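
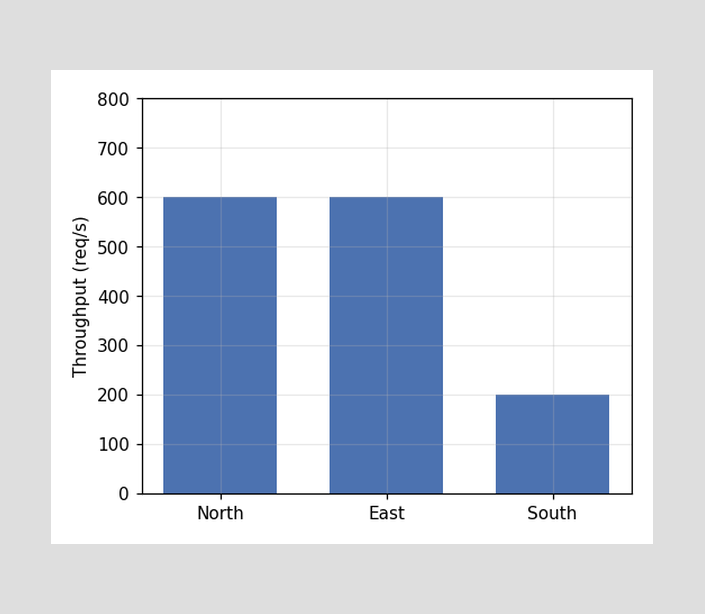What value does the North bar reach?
600req/s

Reading along the chart's y-axis, the North bar reaches 600req/s.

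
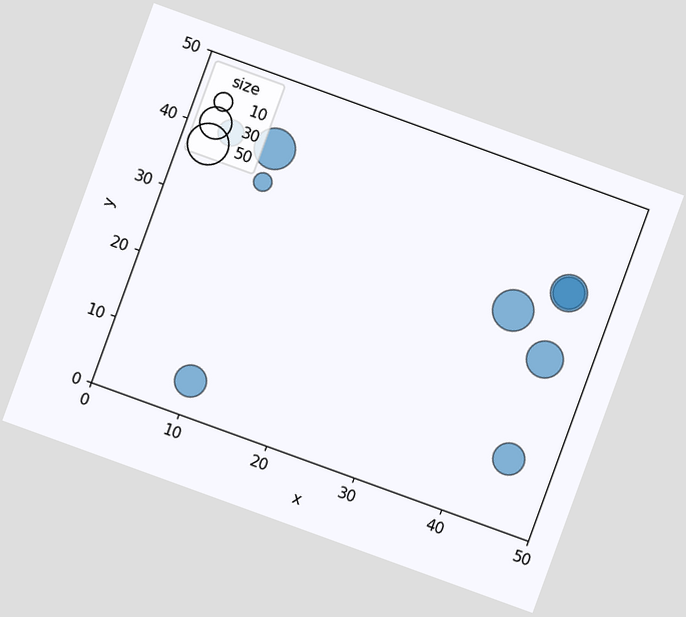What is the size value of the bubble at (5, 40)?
20

The chart is tilted about 20° clockwise. Matching the bubble at (5, 40) against the size legend gives 20.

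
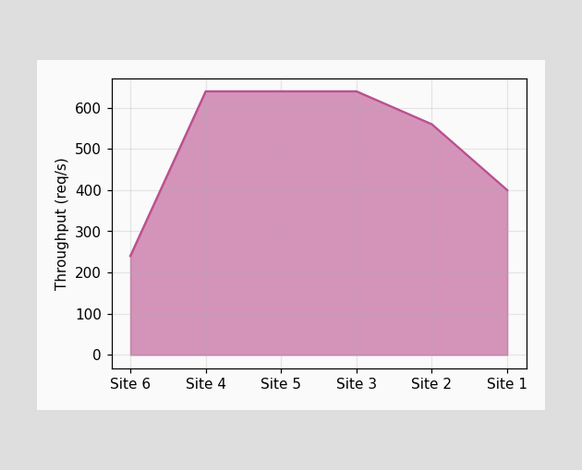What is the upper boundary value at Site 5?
At Site 5 the upper boundary is at 640req/s.

640req/s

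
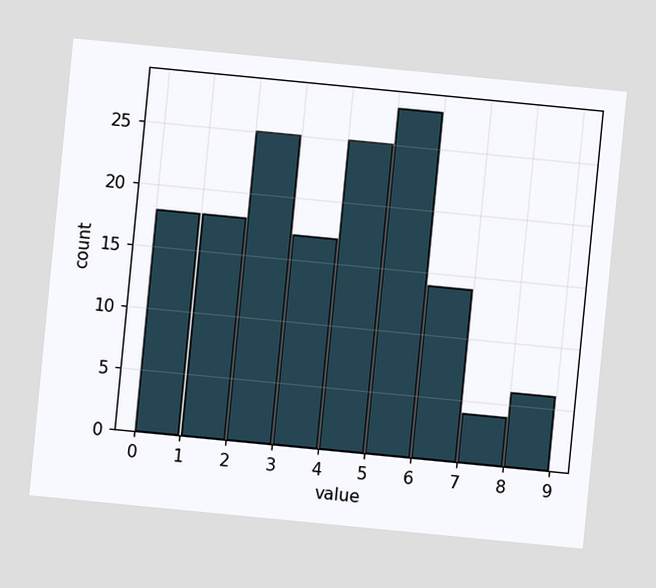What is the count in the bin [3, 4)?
17

The chart is tilted about 6° clockwise. The [3, 4) bin has height 17.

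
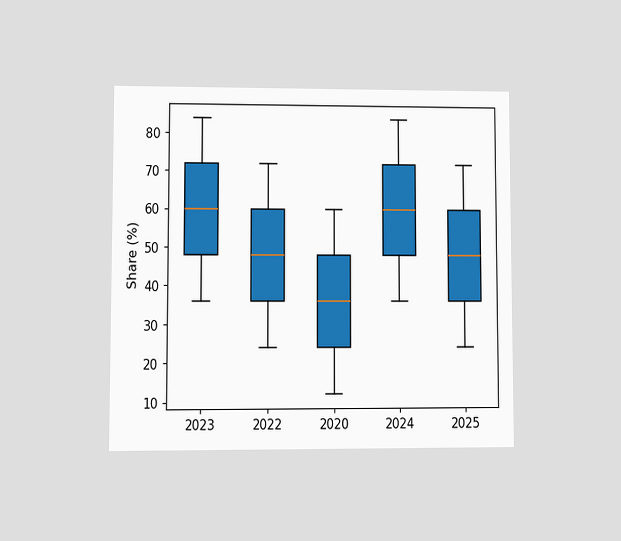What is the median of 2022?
The chart is viewed at a slight angle. The median line in the 2022 box sits at 48%.

48%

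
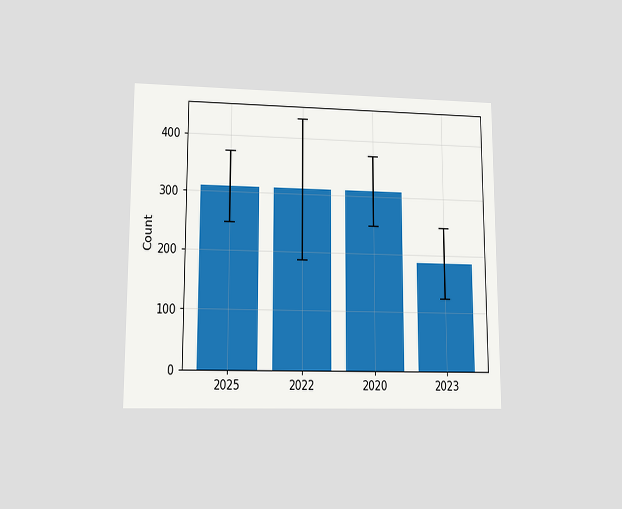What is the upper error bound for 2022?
434

The chart is viewed at a slight angle. The 2022 bar's upper whisker reaches 434.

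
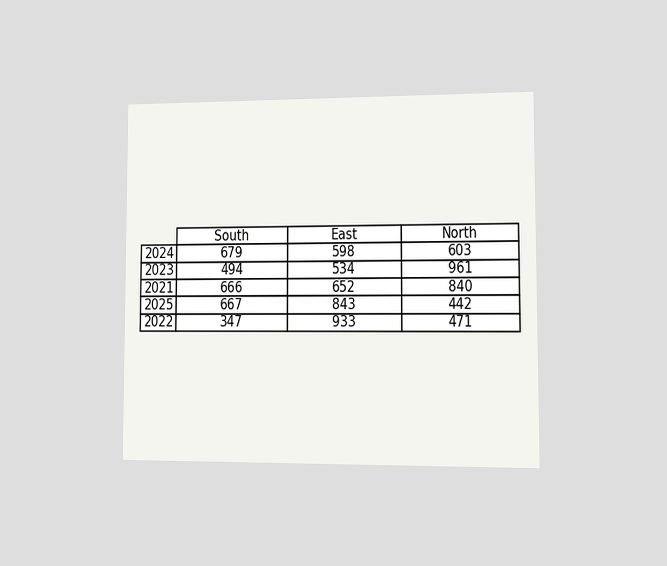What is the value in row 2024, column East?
The chart is viewed at a slight angle. The (2024, East) cell reads 598.

598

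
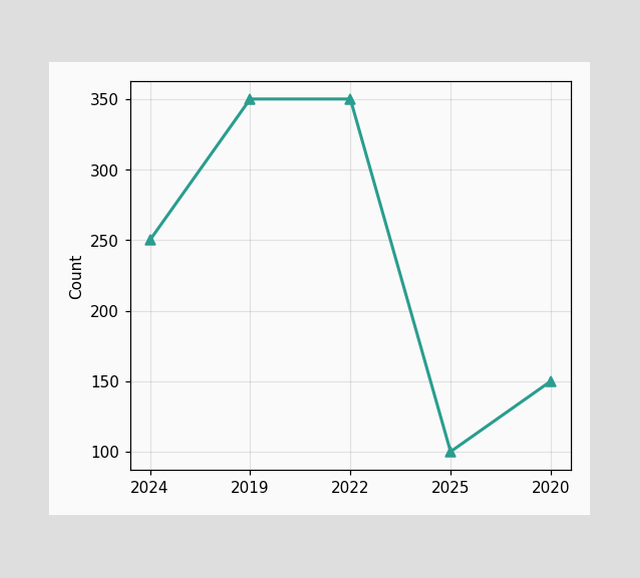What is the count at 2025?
At 2025, the line is at 100.

100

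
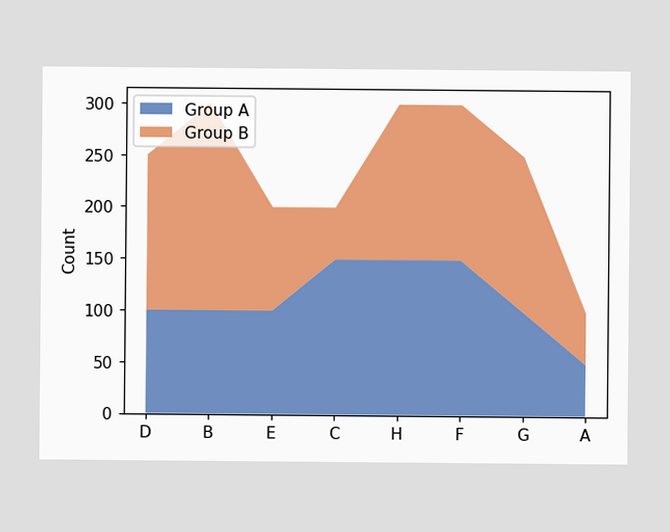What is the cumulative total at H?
300

The stacked total at H reaches 300.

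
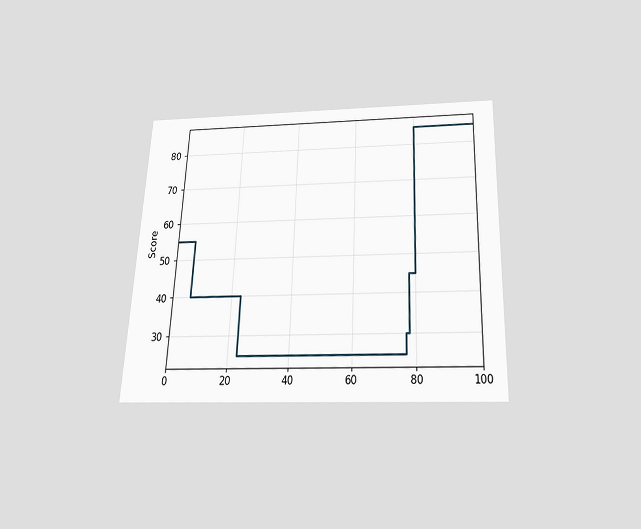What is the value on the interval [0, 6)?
55

The chart is tilted about 2° clockwise and viewed slightly from below. On [0, 6) the step sits at 55.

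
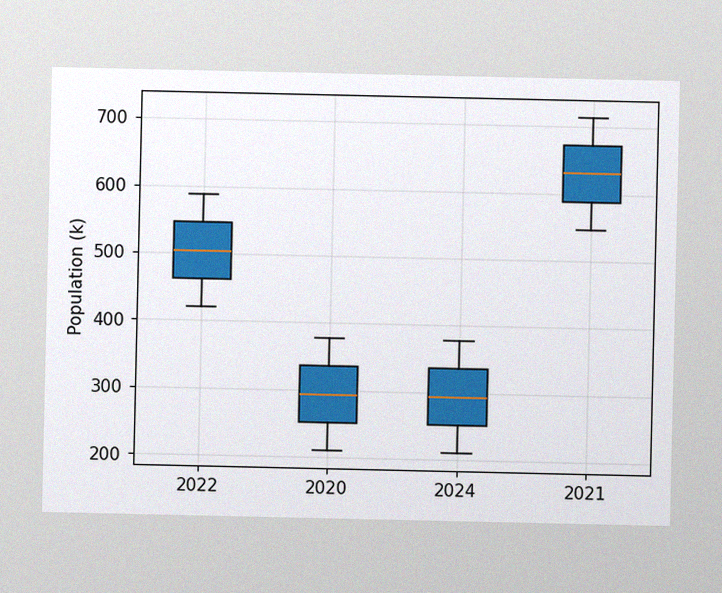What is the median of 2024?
294k

The image has some photo noise and uneven lighting. The median line in the 2024 box sits at 294k.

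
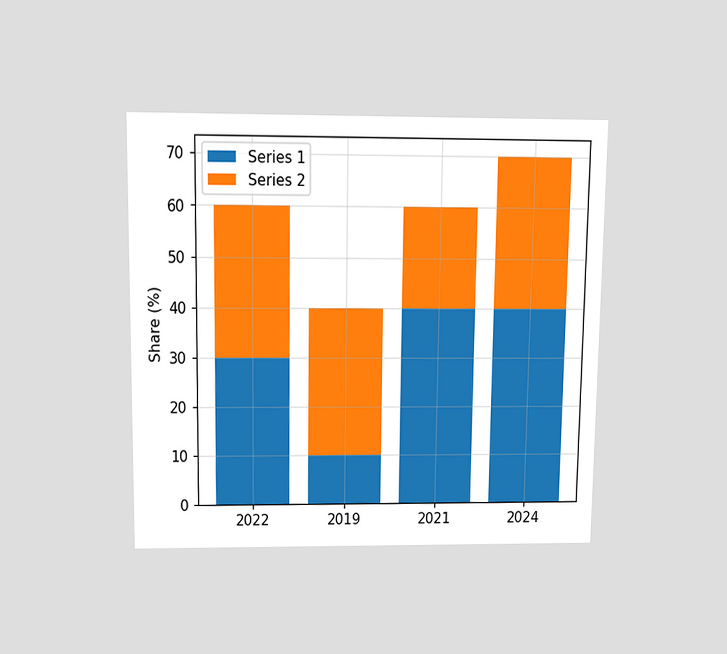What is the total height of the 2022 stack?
60%

The chart is viewed slightly from above. The 2022 stack's top reaches 60% on the y-axis.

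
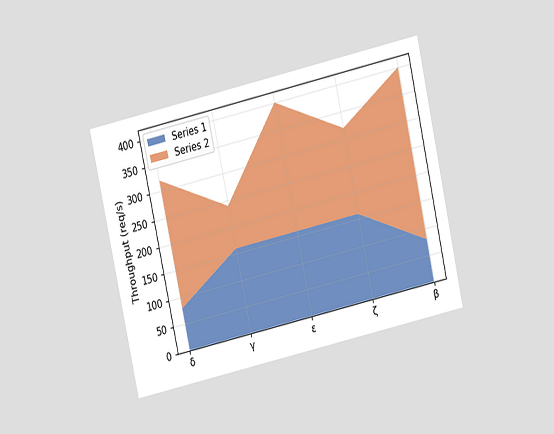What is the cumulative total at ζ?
The chart is tilted about 13° counter-clockwise and viewed slightly from above. The stacked total at ζ reaches 320req/s.

320req/s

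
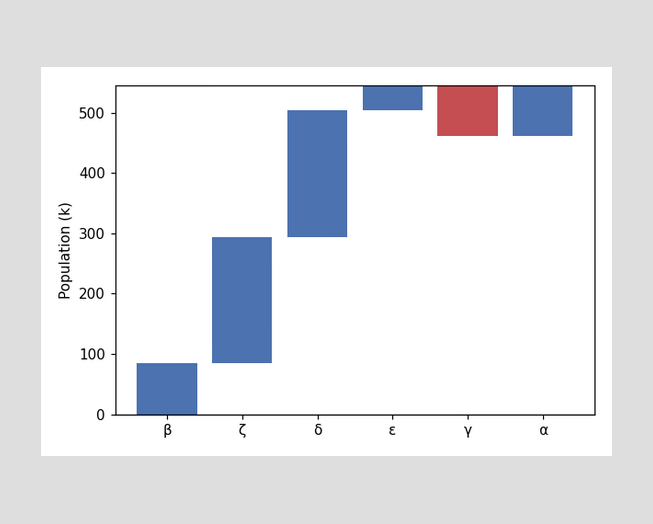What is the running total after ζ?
294k

After ζ the running total reaches 294k.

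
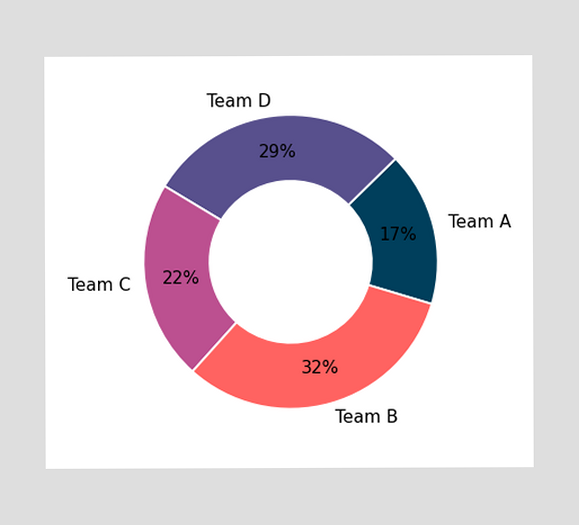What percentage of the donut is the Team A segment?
17%

The Team A segment takes up 17% of the ring.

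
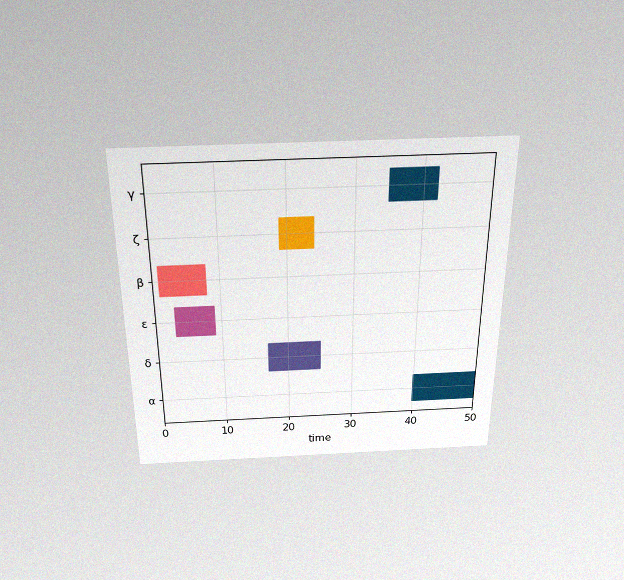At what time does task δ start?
17

The chart is viewed slightly from above, with some photo noise. The δ bar begins at t=17.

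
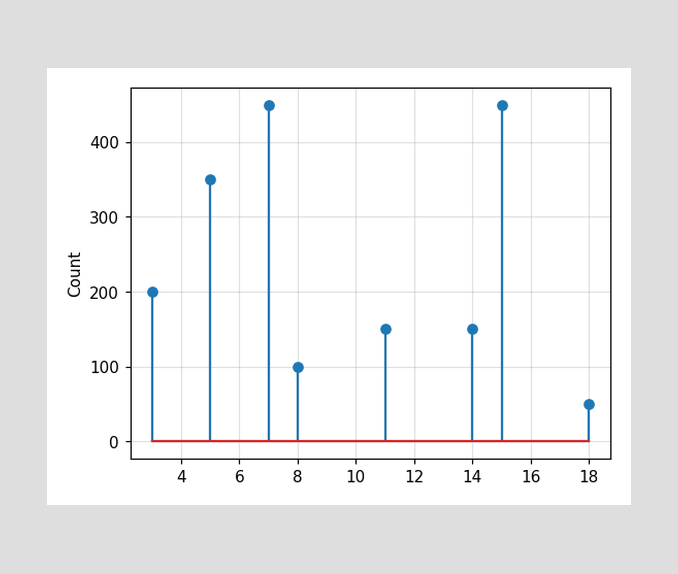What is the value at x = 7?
450

The stem at x=7 reaches 450.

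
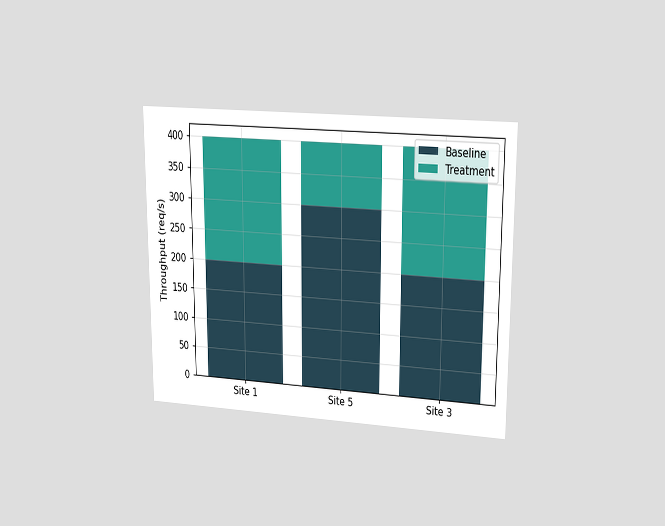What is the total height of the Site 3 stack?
400req/s

The chart is viewed at a slight angle. The Site 3 stack's top reaches 400req/s on the y-axis.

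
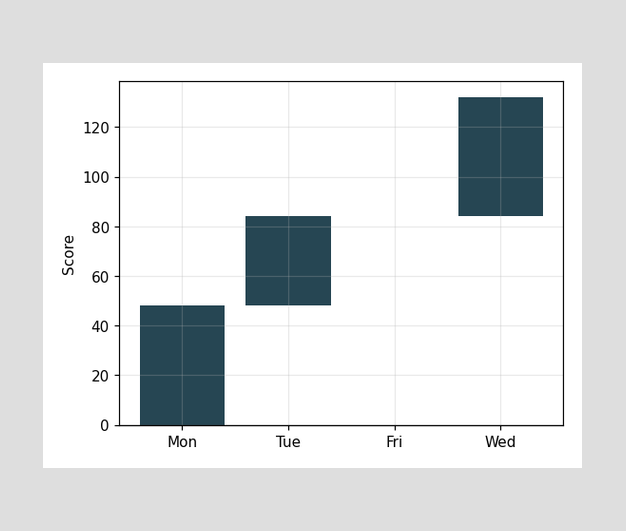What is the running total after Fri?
After Fri the running total reaches 84.

84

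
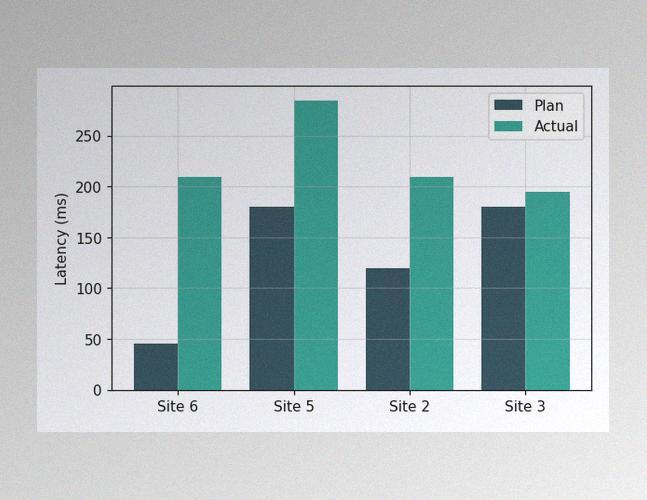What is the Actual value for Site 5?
The image has some photo noise and uneven lighting. The Actual bar at Site 5 reaches 285ms on the y-axis.

285ms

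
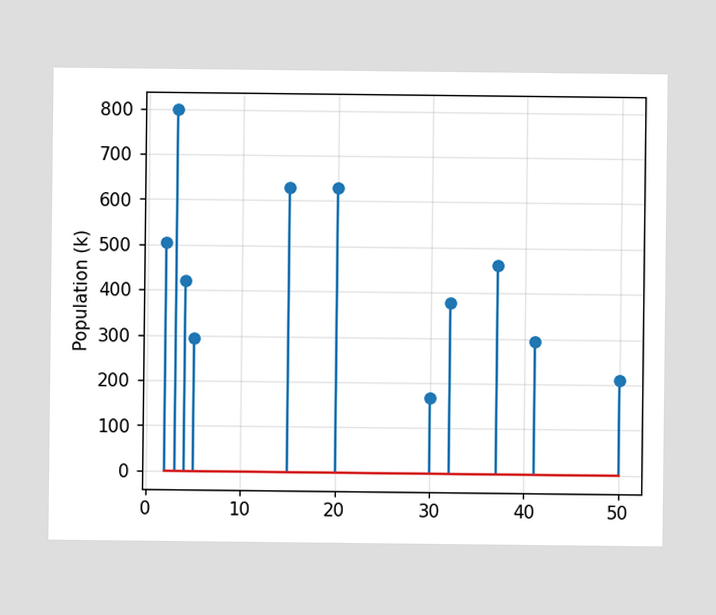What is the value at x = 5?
294k

The stem at x=5 reaches 294k.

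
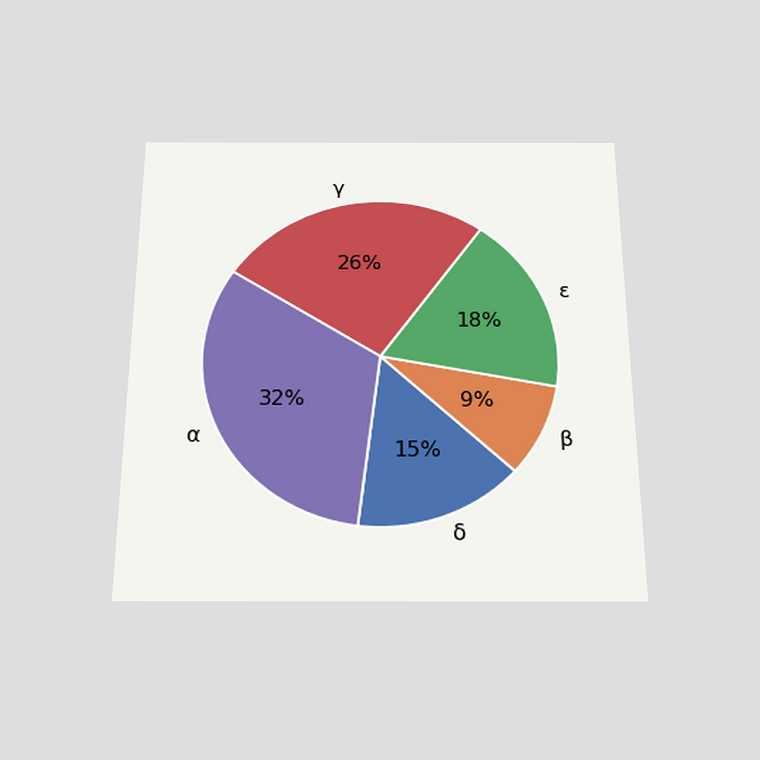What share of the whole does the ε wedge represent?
The chart is viewed slightly from below. The ε slice takes up 18% of the pie.

18%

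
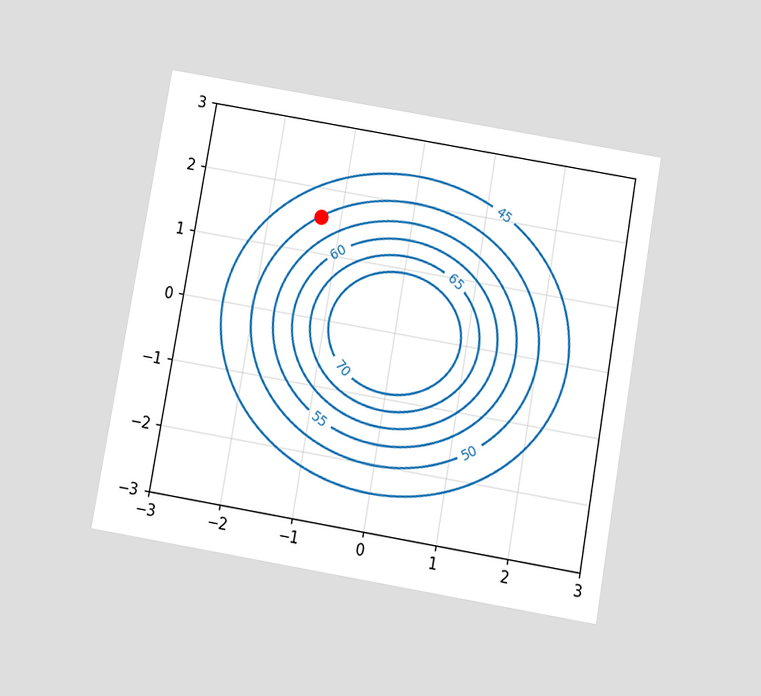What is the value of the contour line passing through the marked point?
50

The chart is tilted about 10° clockwise and viewed slightly from below. The marked point sits on the contour labelled 50.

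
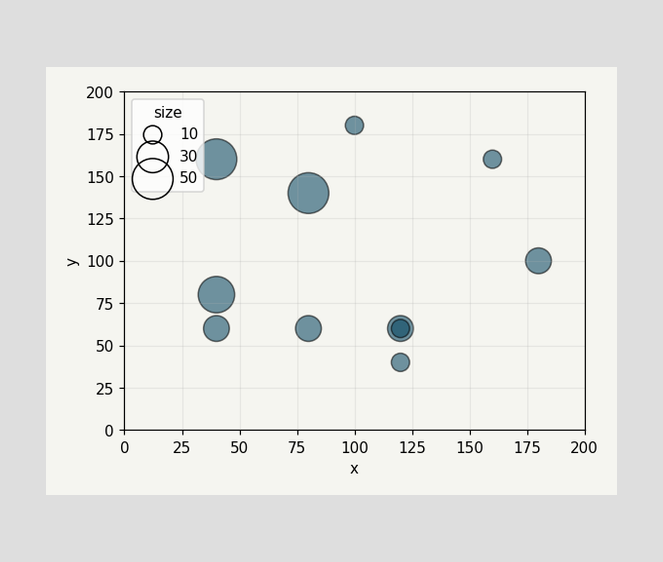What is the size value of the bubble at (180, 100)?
Matching the bubble at (180, 100) against the size legend gives 20.

20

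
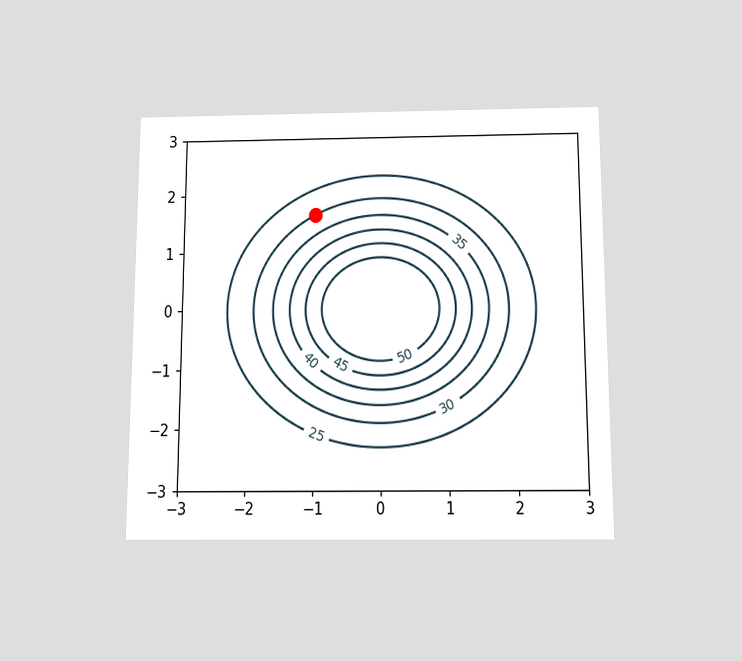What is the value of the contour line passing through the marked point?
The chart is viewed slightly from below. The marked point sits on the contour labelled 30.

30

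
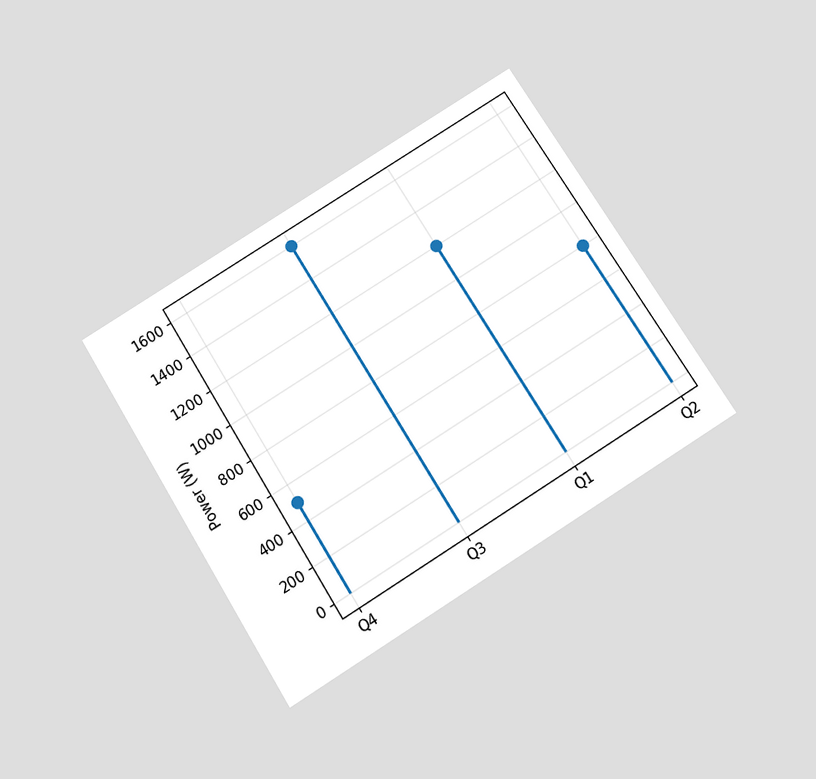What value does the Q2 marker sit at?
800W

The chart is tilted about 32° counter-clockwise and viewed slightly from below. The Q2 marker sits at 800W.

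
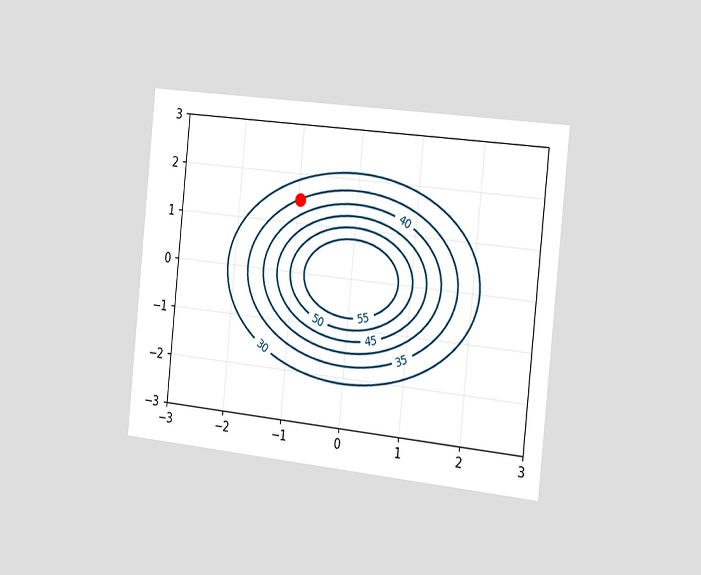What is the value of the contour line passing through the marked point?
35

The chart is tilted about 6° clockwise and viewed slightly from the right. The marked point sits on the contour labelled 35.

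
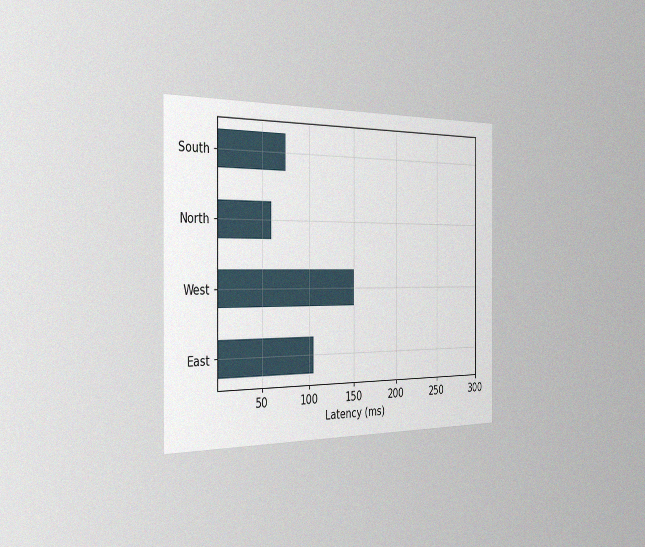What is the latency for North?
The chart is viewed slightly from the left, with some photo noise. Reading along the chart's x-axis, the North bar reaches 60ms.

60ms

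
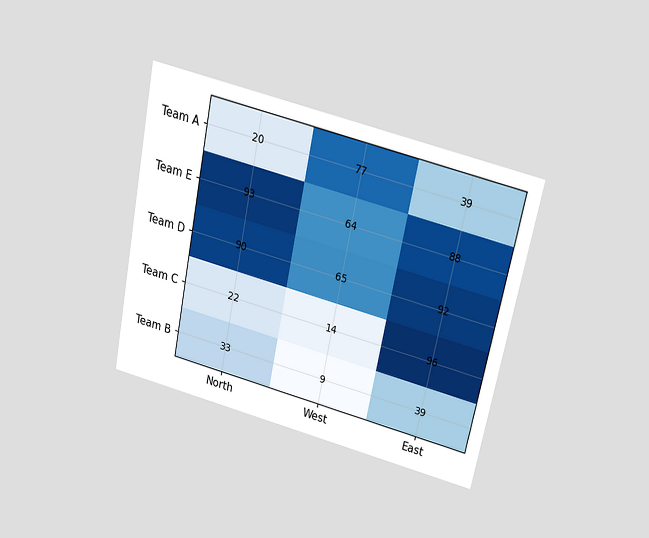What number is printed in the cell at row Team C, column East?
The chart is tilted about 12° clockwise and viewed slightly from above. The (Team C, East) cell reads 96.

96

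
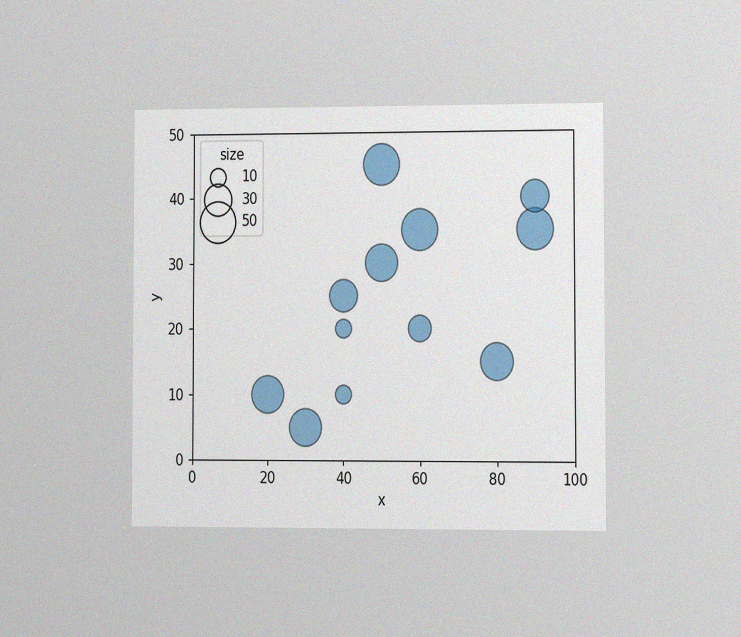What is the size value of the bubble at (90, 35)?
50

The chart is viewed at a slight angle, with some photo noise. Matching the bubble at (90, 35) against the size legend gives 50.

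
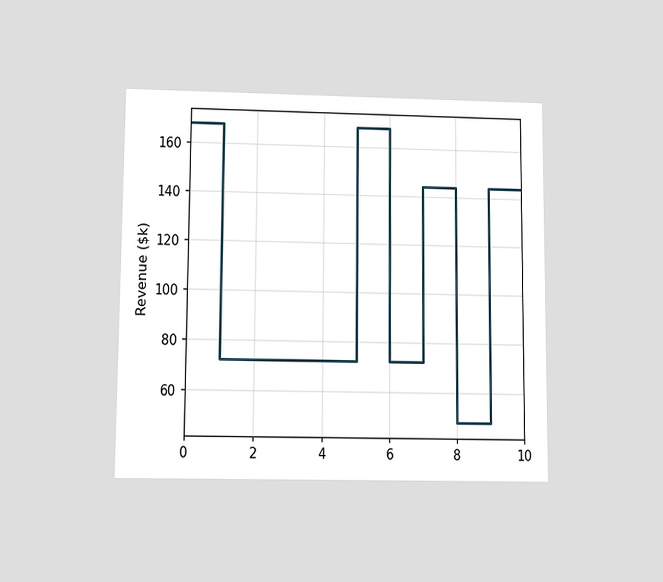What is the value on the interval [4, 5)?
$72k

The chart is viewed slightly from below. On [4, 5) the step sits at $72k.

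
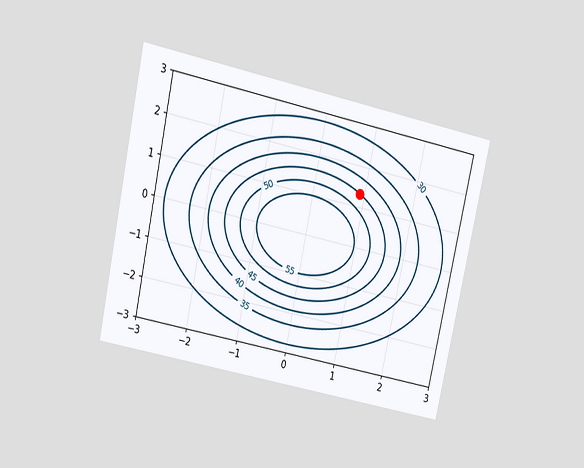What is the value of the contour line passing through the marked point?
The chart is tilted about 12° clockwise and viewed at a slight angle. The marked point sits on the contour labelled 45.

45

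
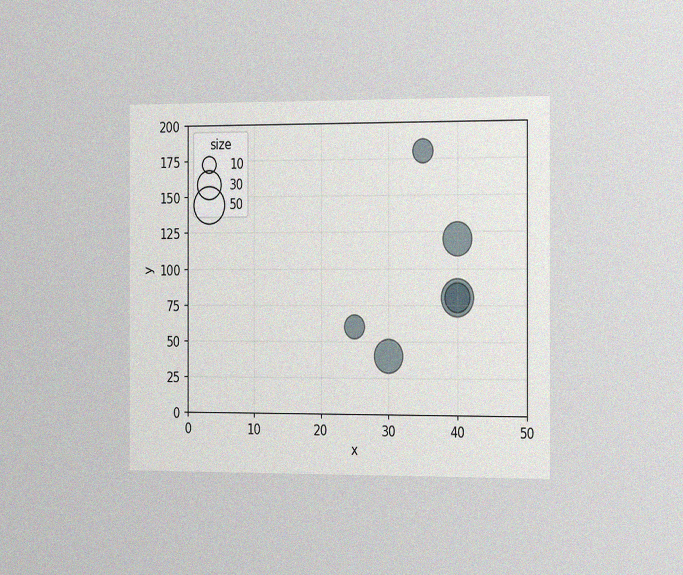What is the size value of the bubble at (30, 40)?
The chart is viewed slightly from the right, with some photo noise. Matching the bubble at (30, 40) against the size legend gives 40.

40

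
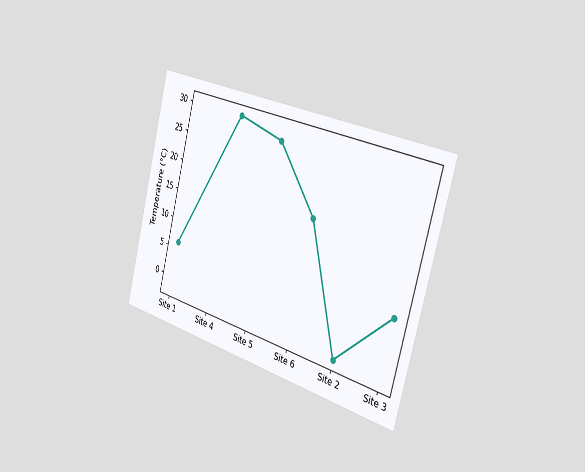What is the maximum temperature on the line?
30°C

The chart is tilted about 15° clockwise and viewed slightly from the right. The highest point is at Site 4, and reading across to the y-axis gives 30°C.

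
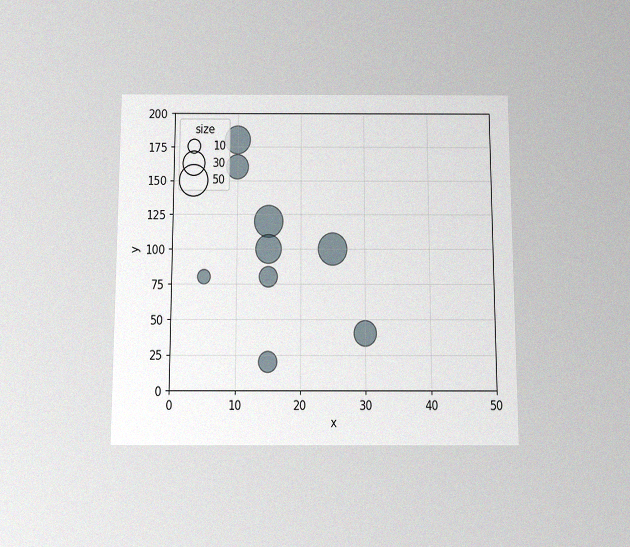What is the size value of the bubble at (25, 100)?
50

The chart is viewed slightly from below, with some photo noise. Matching the bubble at (25, 100) against the size legend gives 50.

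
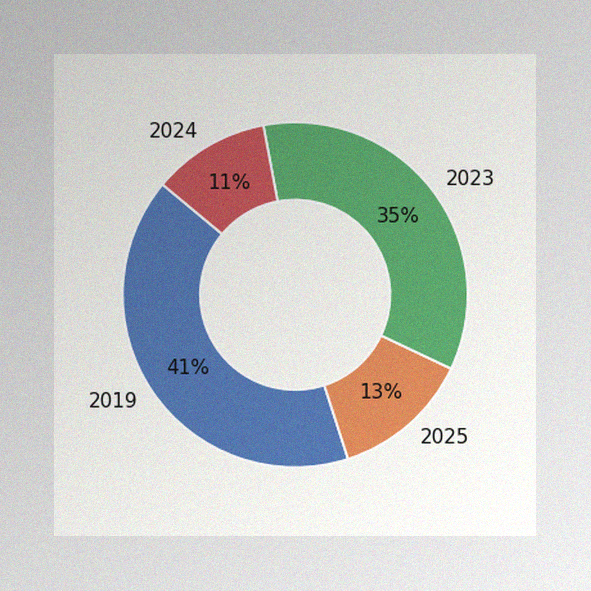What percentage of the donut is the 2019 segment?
The image has some photo noise and uneven lighting. The 2019 segment takes up 41% of the ring.

41%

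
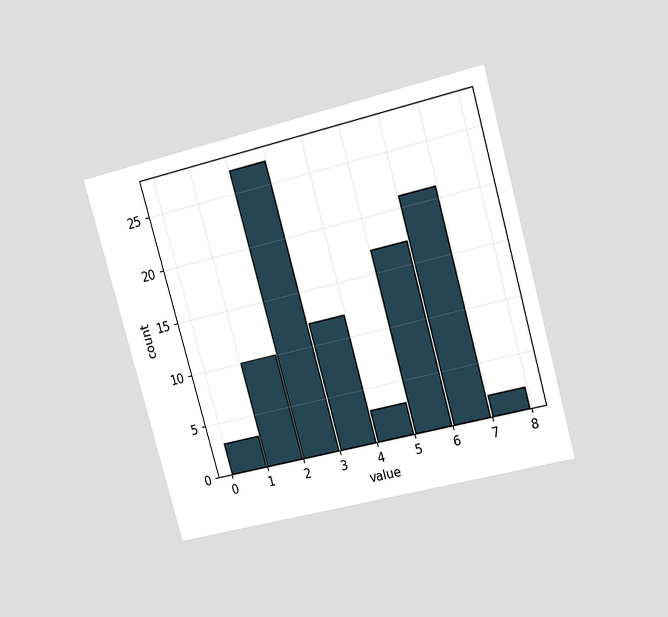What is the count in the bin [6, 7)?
21

The chart is tilted about 16° counter-clockwise and viewed at a slight angle. The [6, 7) bin has height 21.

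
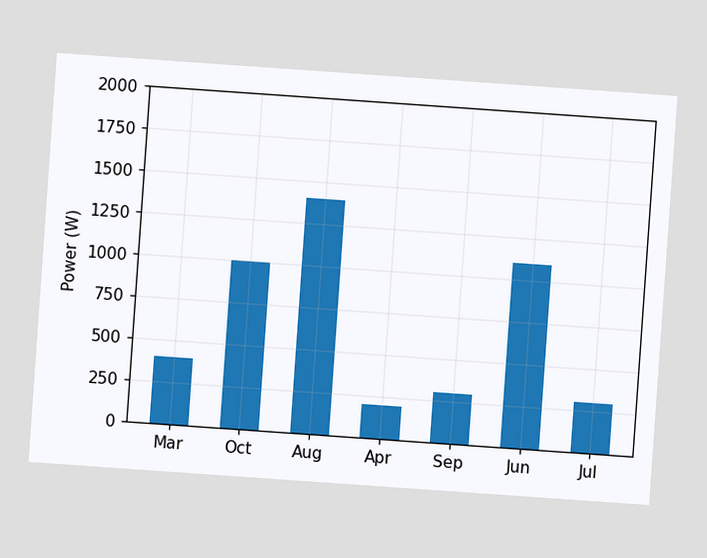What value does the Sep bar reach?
The chart is tilted about 4° clockwise. Reading along the chart's y-axis, the Sep bar reaches 300W.

300W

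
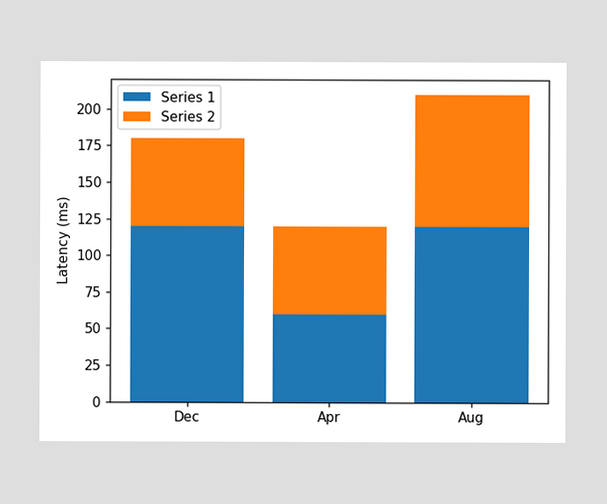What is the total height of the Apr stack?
120ms

The Apr stack's top reaches 120ms on the y-axis.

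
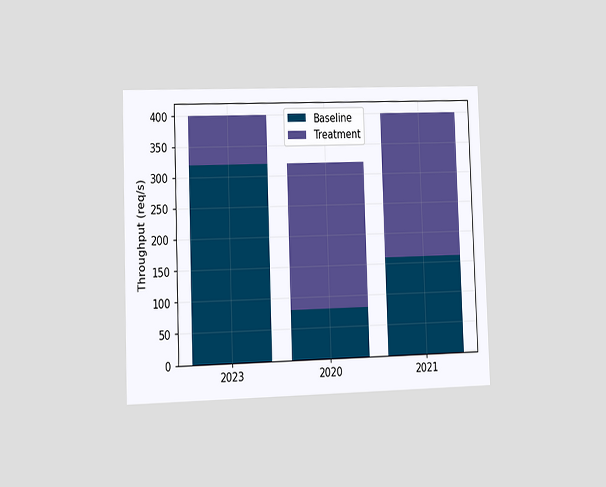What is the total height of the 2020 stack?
320req/s

The chart is viewed slightly from the left. The 2020 stack's top reaches 320req/s on the y-axis.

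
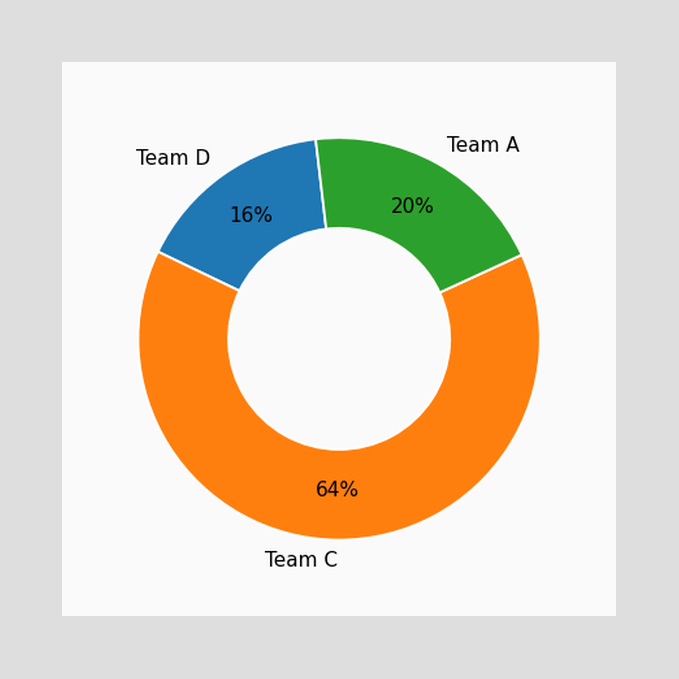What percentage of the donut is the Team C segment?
64%

The Team C segment takes up 64% of the ring.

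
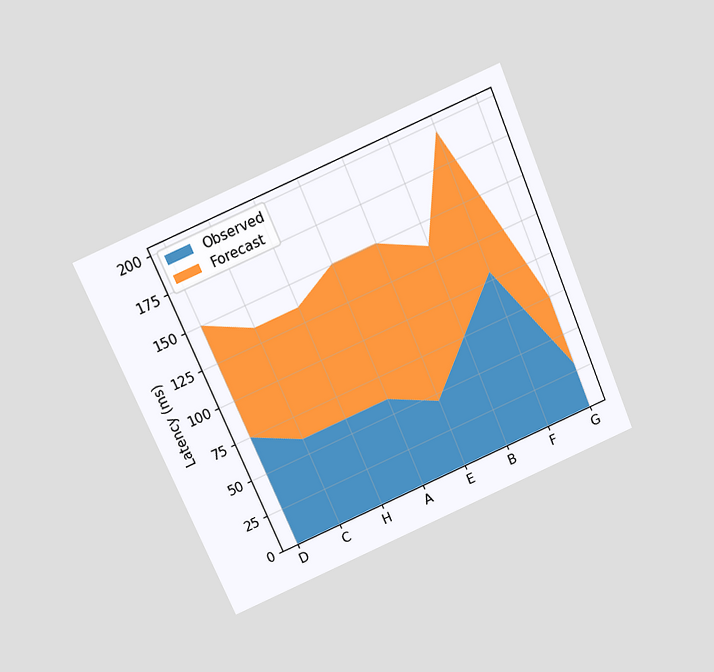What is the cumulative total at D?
The chart is tilted about 23° counter-clockwise and viewed slightly from above. The stacked total at D reaches 150ms.

150ms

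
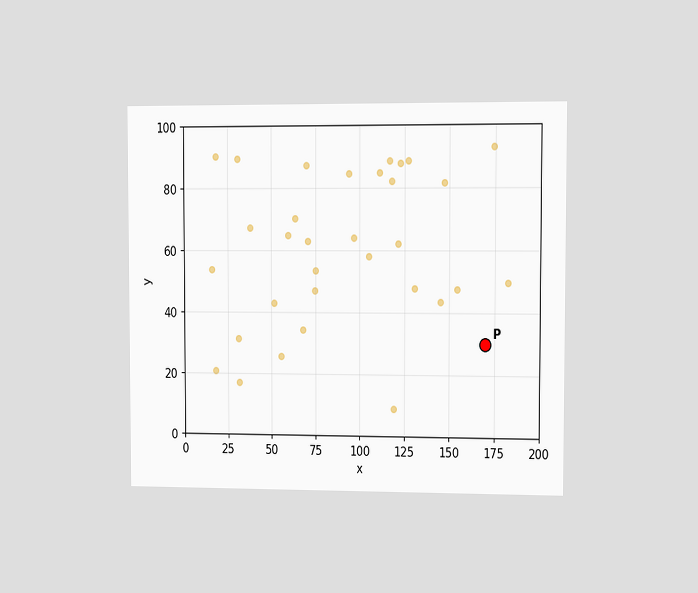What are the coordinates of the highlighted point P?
(170, 30)

The chart is viewed slightly from the right. Following the gridlines from P to each axis, P sits at (170, 30).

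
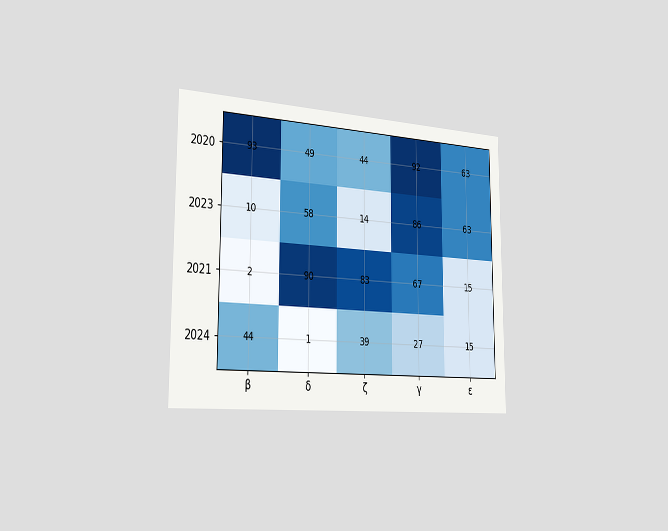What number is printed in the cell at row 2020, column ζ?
44

The chart is viewed slightly from the left. The (2020, ζ) cell reads 44.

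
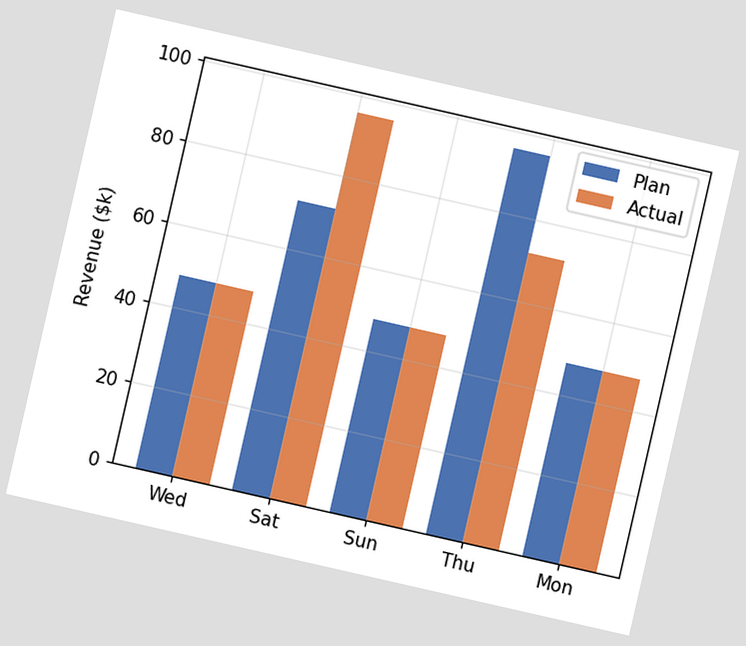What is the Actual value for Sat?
The chart is tilted about 13° clockwise. The Actual bar at Sat reaches $96k on the y-axis.

$96k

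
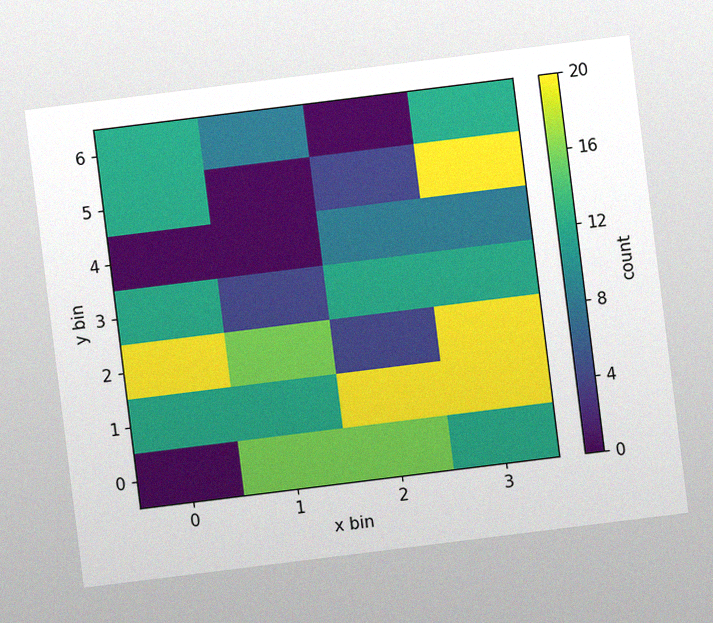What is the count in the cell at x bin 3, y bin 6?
The chart is tilted about 7° counter-clockwise, with some photo noise. Matching the cell (3, 6) against the colorbar gives 12.

12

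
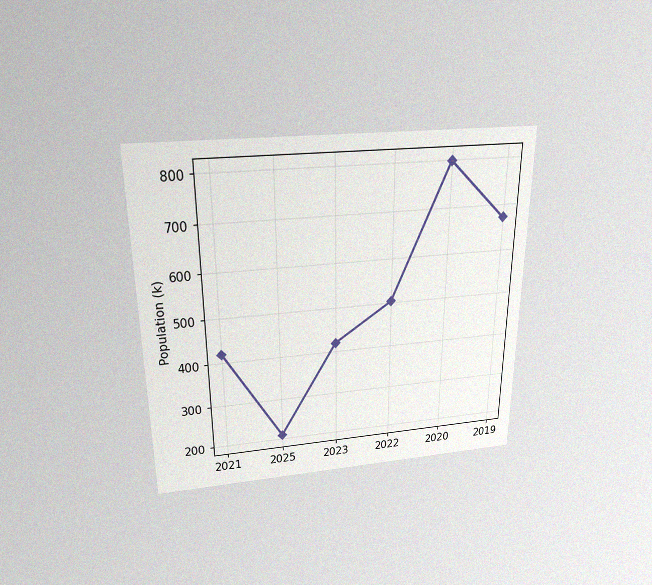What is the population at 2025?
210k

The chart is viewed slightly from above, with some photo noise. At 2025, the line is at 210k.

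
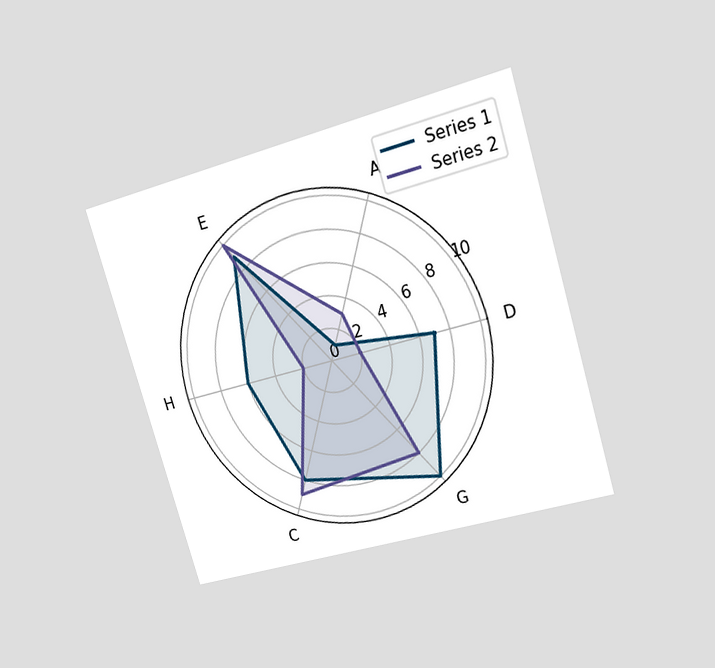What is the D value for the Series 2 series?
2

The chart is tilted about 17° counter-clockwise and viewed at a slight angle. On the D axis, Series 2 reaches 2.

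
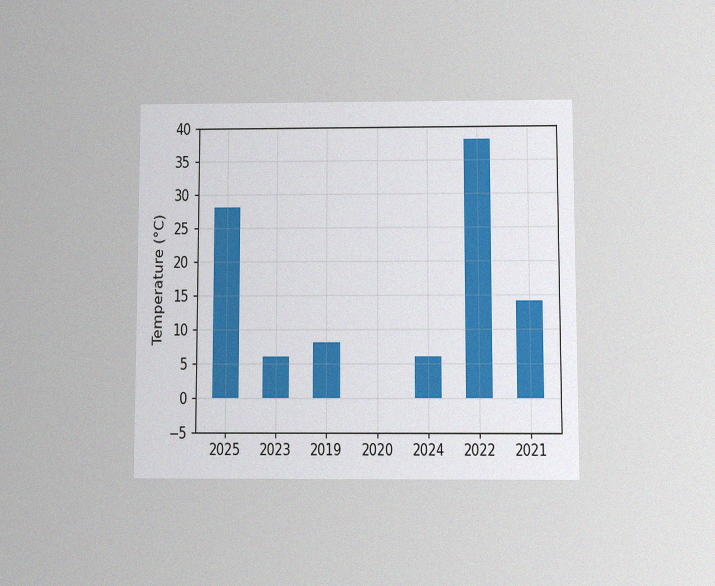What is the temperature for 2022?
The chart is viewed slightly from below, with some photo noise. Reading along the chart's y-axis, the 2022 bar reaches 38°C.

38°C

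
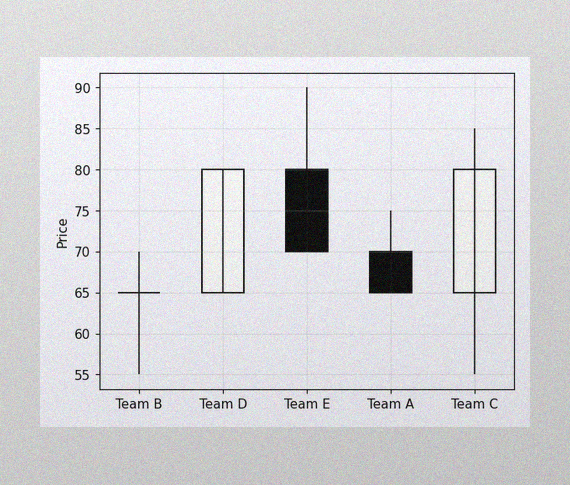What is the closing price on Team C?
The image has some photo noise and uneven lighting. The Team C candle closes at 80.

80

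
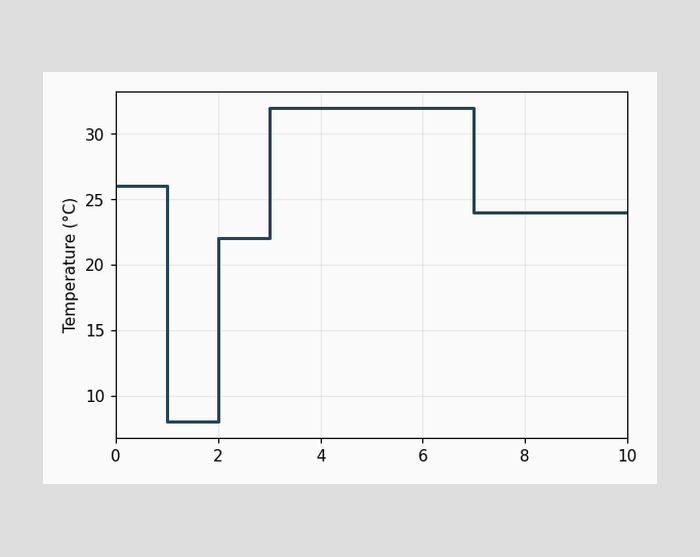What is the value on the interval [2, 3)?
On [2, 3) the step sits at 22°C.

22°C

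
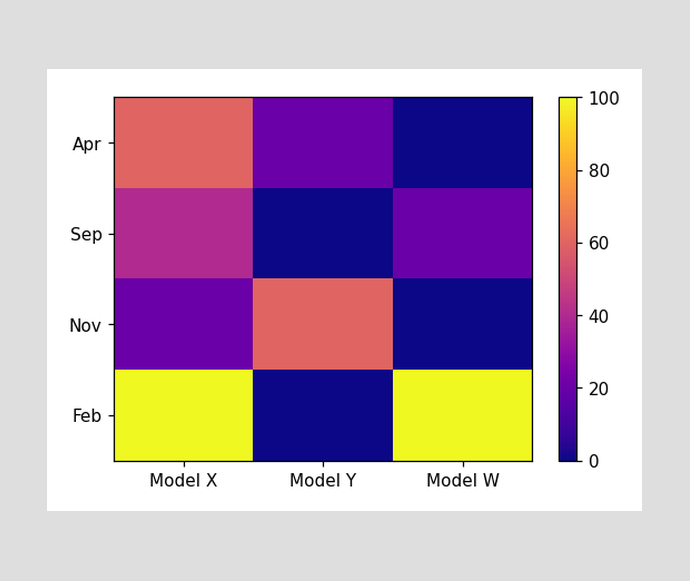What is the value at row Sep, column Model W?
20

Matching cell (Sep, Model W) against the colorbar gives 20.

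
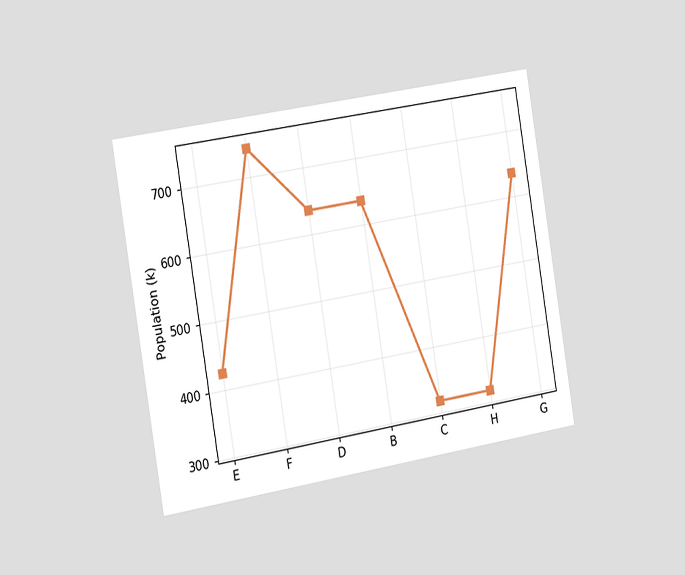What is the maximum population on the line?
The chart is tilted about 9° counter-clockwise and viewed slightly from the left. The highest point is at F, and reading across to the y-axis gives 742k.

742k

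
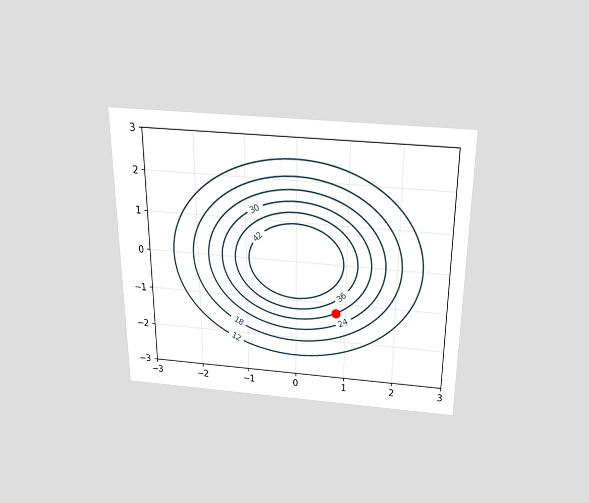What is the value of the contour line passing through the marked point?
The chart is viewed slightly from above. The marked point sits on the contour labelled 30.

30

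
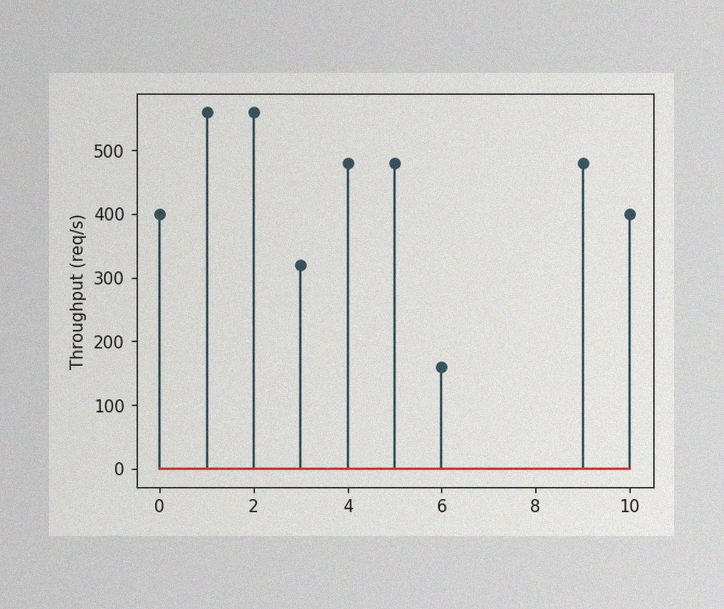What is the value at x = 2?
560req/s

The image has some photo noise and uneven lighting. The stem at x=2 reaches 560req/s.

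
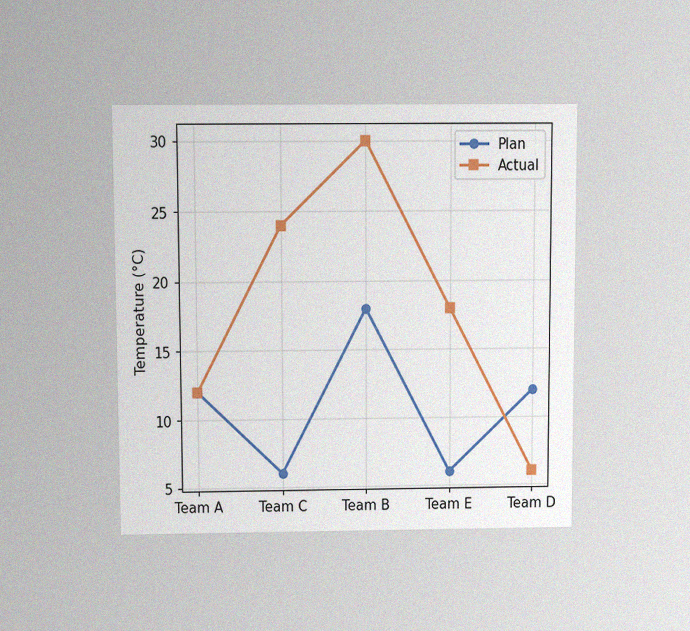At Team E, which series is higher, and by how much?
The chart is viewed slightly from above, with some photo noise. At Team E, Actual sits above the other line by 12°C.

Actual, by 12°C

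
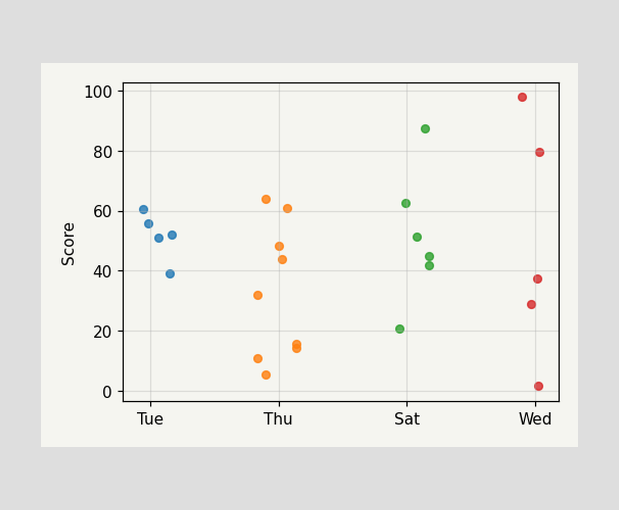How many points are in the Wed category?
5

Counting the markers in the Wed column gives 5.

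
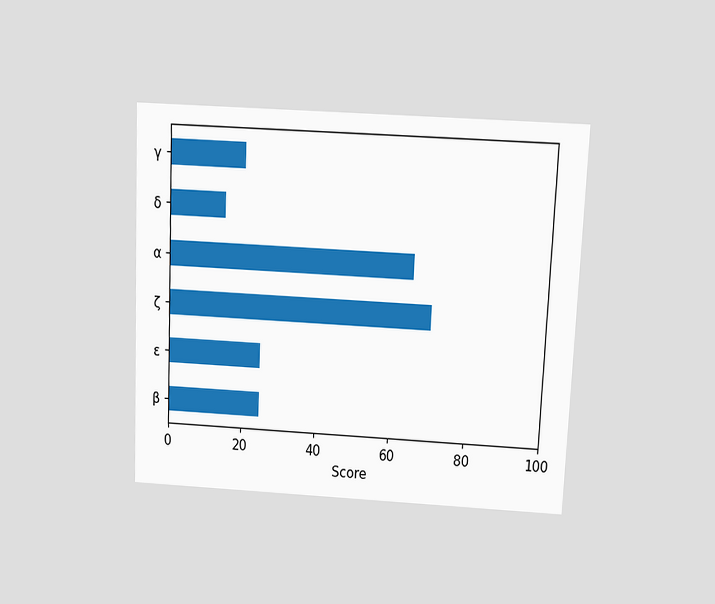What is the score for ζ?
The chart is tilted about 3° clockwise and viewed slightly from above. Reading along the chart's x-axis, the ζ bar reaches 70.

70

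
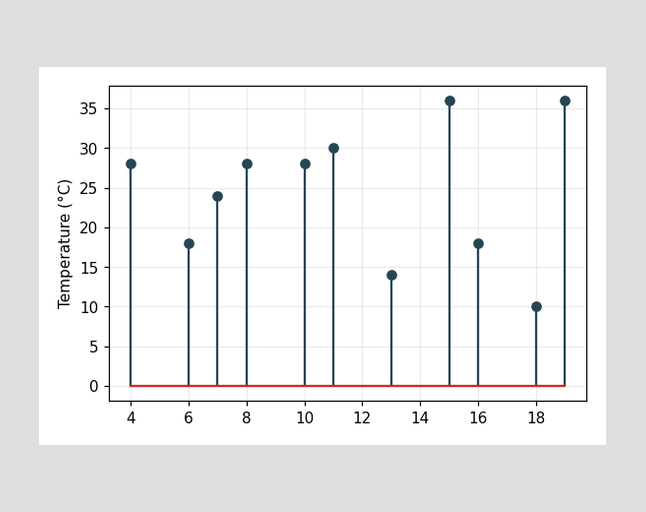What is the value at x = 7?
The stem at x=7 reaches 24°C.

24°C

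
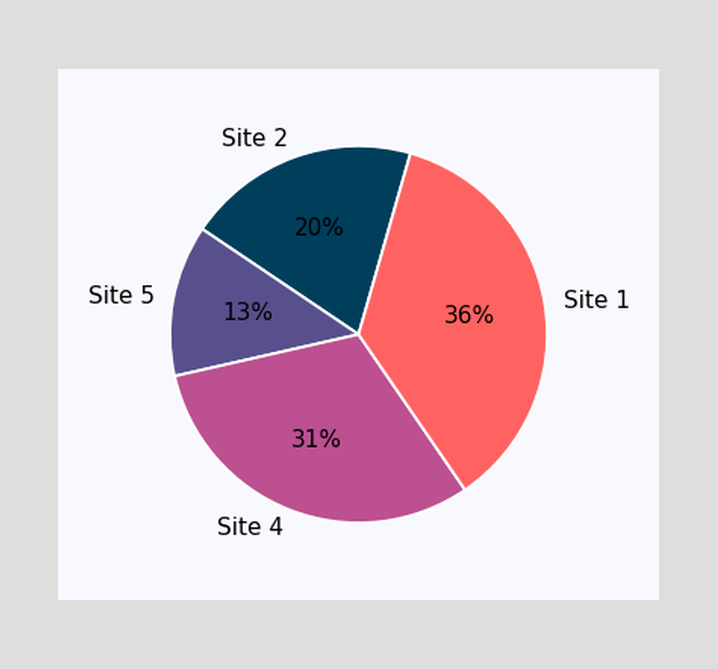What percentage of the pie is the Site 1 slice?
The Site 1 slice takes up 36% of the pie.

36%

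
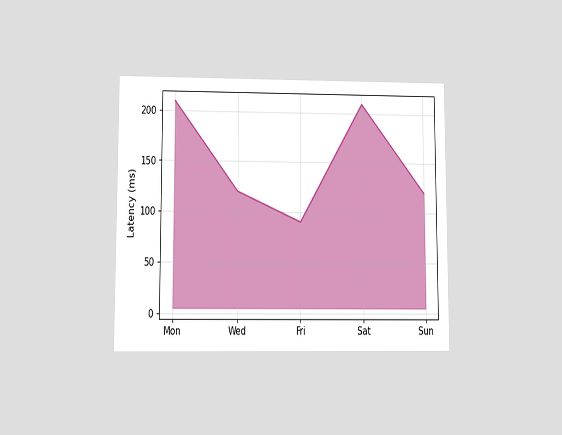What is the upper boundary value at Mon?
The chart is viewed at a slight angle. At Mon the upper boundary is at 210ms.

210ms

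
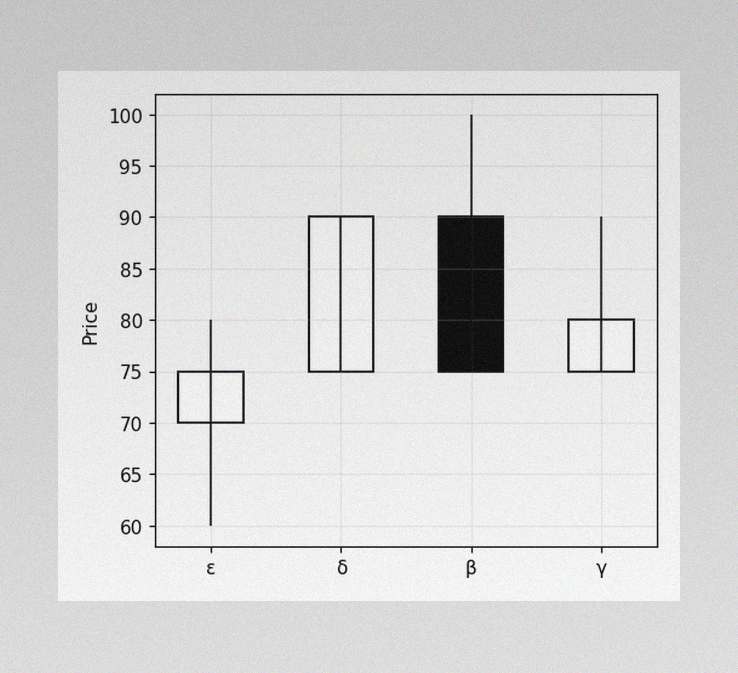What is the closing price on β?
The image has some photo noise and uneven lighting. The β candle closes at 75.

75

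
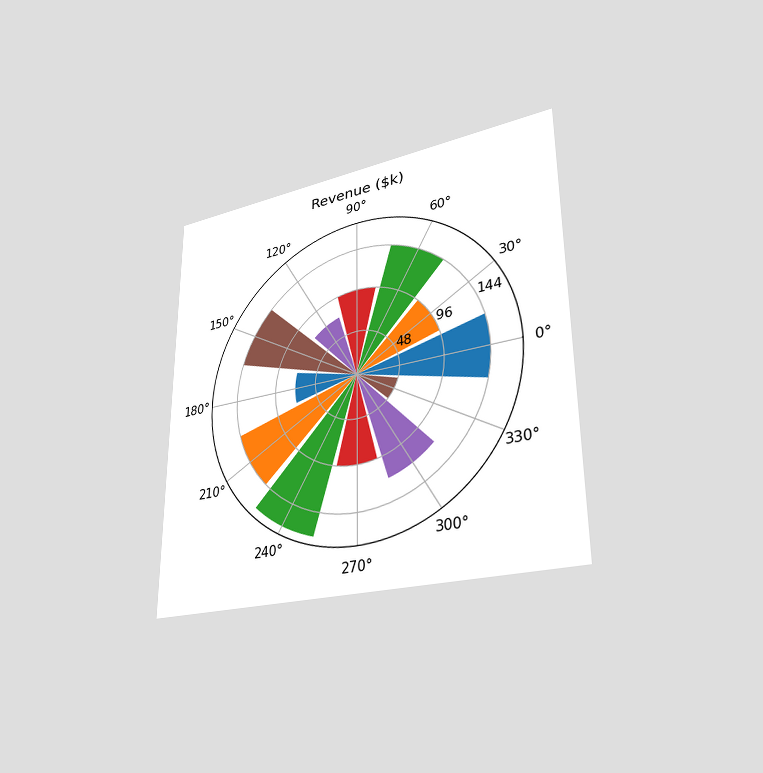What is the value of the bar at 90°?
$96k

The chart is viewed at a slight angle. The bar at 90° reaches $96k on the radial axis.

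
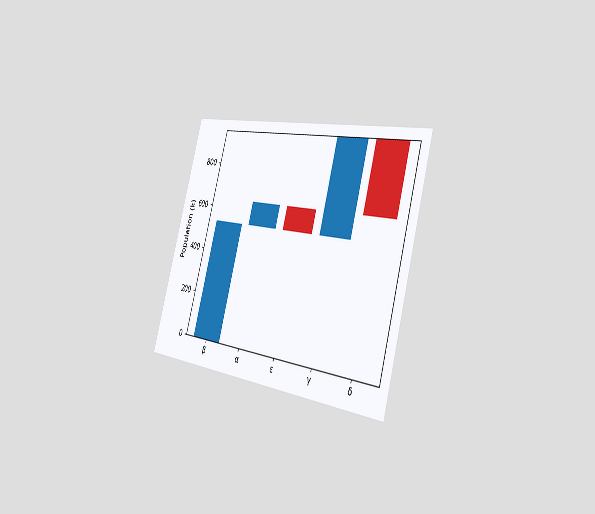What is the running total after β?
The chart is tilted about 16° clockwise and viewed slightly from the right. After β the running total reaches 530k.

530k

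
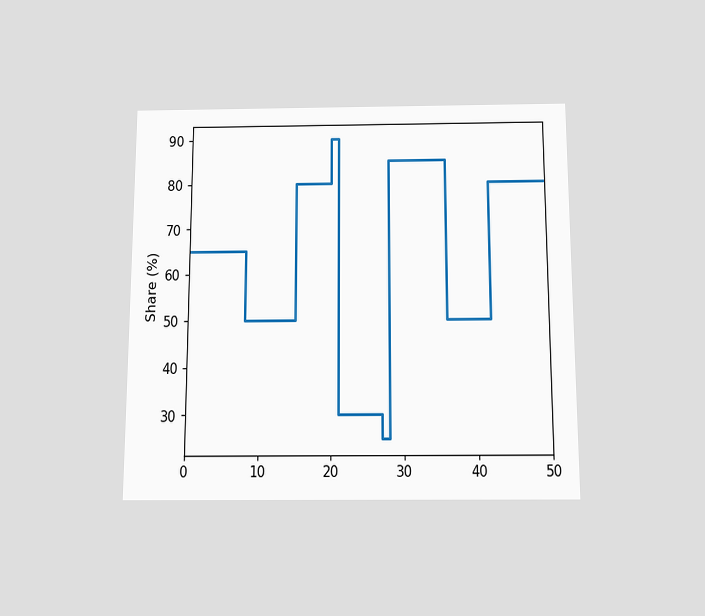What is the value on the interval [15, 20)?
The chart is viewed slightly from below. On [15, 20) the step sits at 80%.

80%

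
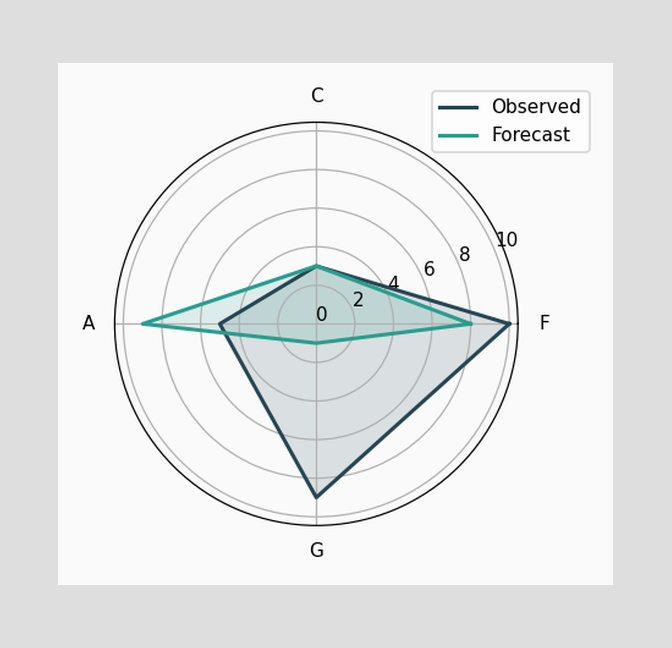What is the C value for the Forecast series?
On the C axis, Forecast reaches 3.

3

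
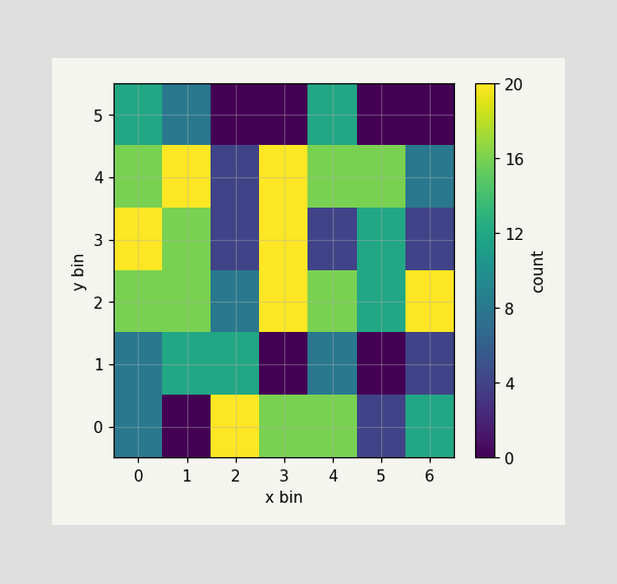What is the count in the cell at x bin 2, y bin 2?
8

Matching the cell (2, 2) against the colorbar gives 8.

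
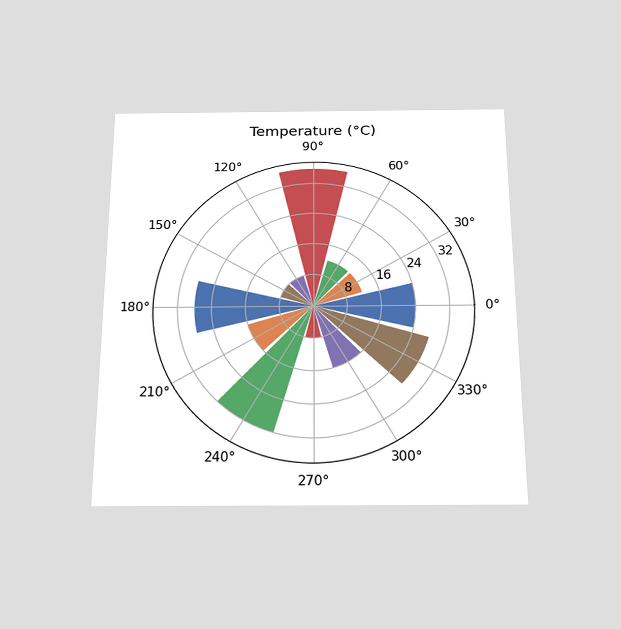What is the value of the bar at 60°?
The chart is viewed slightly from below. The bar at 60° reaches 12°C on the radial axis.

12°C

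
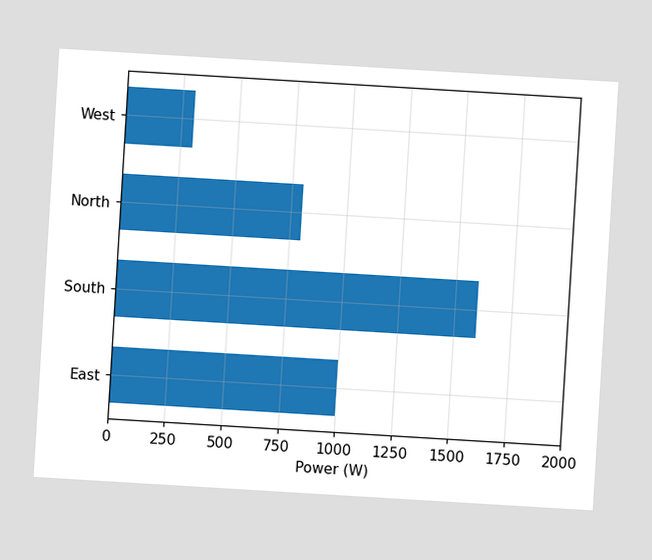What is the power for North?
800W

The chart is tilted about 3° clockwise. Reading along the chart's x-axis, the North bar reaches 800W.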